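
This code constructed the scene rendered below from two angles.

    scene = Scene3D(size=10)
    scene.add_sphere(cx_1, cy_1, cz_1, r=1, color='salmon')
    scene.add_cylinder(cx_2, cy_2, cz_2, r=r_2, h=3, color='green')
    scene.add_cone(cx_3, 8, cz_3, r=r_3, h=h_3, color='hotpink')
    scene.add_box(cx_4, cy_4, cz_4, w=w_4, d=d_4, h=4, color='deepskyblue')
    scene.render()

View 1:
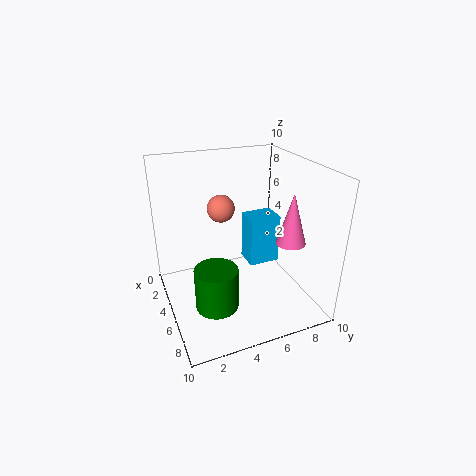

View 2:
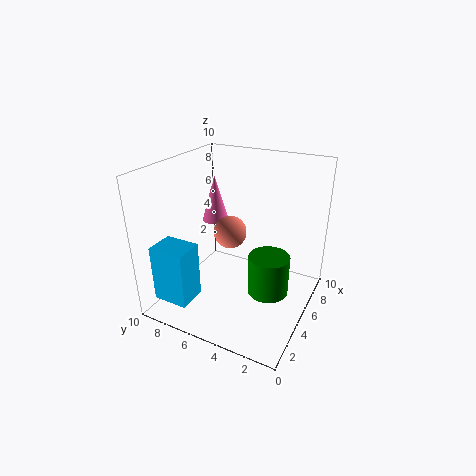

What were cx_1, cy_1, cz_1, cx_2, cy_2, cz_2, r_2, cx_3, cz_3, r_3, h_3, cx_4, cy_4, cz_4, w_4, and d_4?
cx_1 = 3; cy_1 = 4.5; cz_1 = 6.5; cx_2 = 6; cy_2 = 3; cz_2 = 0.5; r_2 = 1.5; cx_3 = 7; cz_3 = 5; r_3 = 1; h_3 = 3.5; cx_4 = 1; cy_4 = 7; cz_4 = 1; w_4 = 2; d_4 = 2.5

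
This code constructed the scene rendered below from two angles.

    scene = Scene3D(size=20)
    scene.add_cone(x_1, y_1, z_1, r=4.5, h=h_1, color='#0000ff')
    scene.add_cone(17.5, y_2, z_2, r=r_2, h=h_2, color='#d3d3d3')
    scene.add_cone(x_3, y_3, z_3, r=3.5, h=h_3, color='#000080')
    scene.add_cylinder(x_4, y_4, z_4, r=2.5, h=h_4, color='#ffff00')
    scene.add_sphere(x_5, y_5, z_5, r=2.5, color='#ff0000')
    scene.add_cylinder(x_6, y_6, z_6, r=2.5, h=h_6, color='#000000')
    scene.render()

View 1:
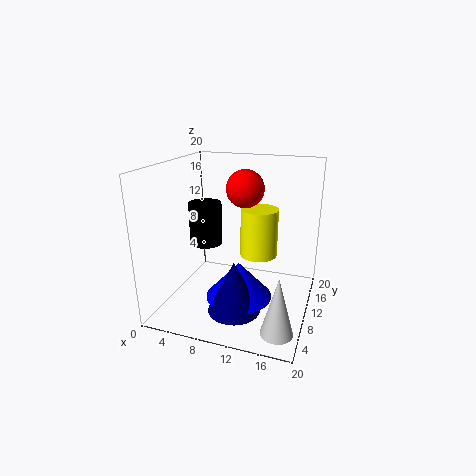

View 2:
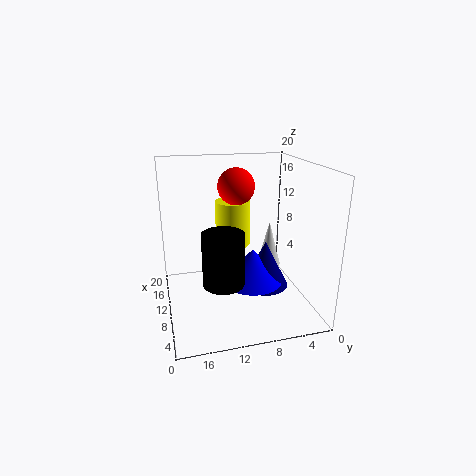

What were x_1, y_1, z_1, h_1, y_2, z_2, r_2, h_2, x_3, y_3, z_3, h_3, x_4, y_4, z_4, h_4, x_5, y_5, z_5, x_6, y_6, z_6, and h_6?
x_1 = 11
y_1 = 7.5
z_1 = 2.5
h_1 = 5
y_2 = 2.5
z_2 = 1.5
r_2 = 2
h_2 = 7.5
x_3 = 11
y_3 = 5.5
z_3 = 1.5
h_3 = 7
x_4 = 13
y_4 = 10
z_4 = 8
h_4 = 6.5
x_5 = 11
y_5 = 10
z_5 = 17
x_6 = 3.5
y_6 = 13.5
z_6 = 7
h_6 = 6.5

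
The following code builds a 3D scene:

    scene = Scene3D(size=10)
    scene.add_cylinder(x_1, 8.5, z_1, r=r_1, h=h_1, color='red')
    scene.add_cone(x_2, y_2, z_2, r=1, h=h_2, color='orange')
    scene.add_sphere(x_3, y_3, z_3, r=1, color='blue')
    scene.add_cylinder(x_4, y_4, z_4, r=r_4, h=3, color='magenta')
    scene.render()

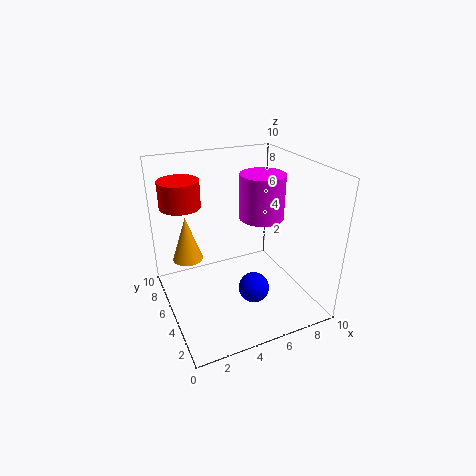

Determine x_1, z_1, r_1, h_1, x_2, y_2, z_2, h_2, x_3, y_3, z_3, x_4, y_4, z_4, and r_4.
x_1 = 2, z_1 = 6.5, r_1 = 1.5, h_1 = 2, x_2 = 1.5, y_2 = 5.5, z_2 = 4, h_2 = 3, x_3 = 5, y_3 = 2.5, z_3 = 2.5, x_4 = 6.5, y_4 = 4.5, z_4 = 6.5, r_4 = 1.5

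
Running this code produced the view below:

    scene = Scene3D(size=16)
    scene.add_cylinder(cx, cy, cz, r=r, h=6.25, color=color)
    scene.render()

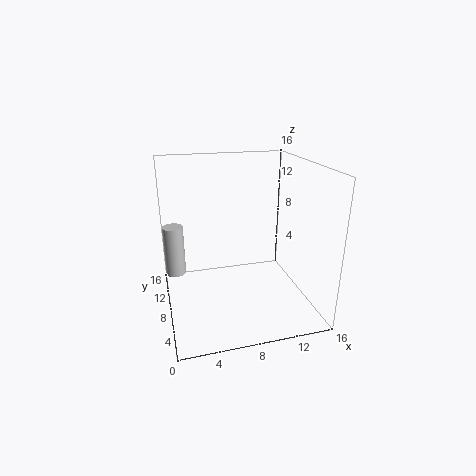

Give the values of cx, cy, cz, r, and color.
cx = 1.25; cy = 13.25; cz = 1.75; r = 1.25; color = 'lightgray'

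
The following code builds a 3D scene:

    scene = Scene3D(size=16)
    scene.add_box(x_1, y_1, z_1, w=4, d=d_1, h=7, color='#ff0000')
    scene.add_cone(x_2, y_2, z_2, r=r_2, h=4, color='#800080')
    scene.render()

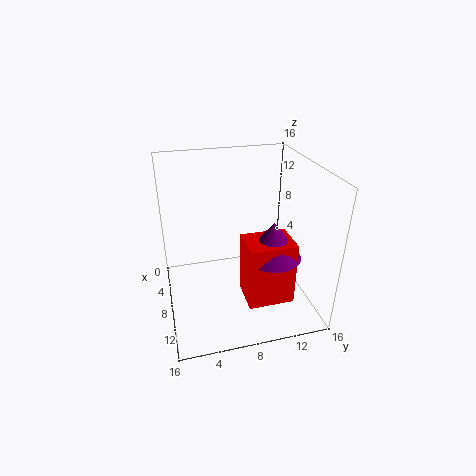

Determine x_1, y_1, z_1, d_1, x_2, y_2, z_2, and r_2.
x_1 = 9
y_1 = 8
z_1 = 2
d_1 = 5
x_2 = 11
y_2 = 11
z_2 = 7
r_2 = 3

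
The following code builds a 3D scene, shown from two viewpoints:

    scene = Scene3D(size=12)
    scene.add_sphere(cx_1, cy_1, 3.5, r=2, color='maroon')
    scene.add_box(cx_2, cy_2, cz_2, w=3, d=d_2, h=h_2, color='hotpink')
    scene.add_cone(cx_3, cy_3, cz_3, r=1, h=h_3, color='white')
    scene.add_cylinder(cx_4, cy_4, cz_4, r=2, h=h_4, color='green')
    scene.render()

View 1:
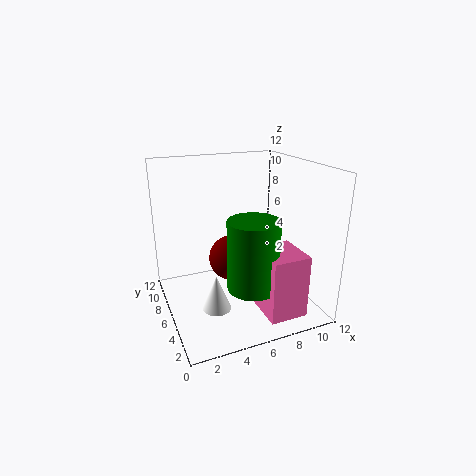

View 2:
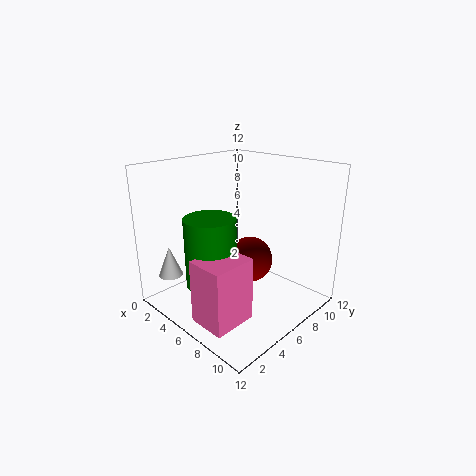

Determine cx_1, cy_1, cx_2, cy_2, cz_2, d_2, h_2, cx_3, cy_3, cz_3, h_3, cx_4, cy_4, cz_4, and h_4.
cx_1 = 6; cy_1 = 7.5; cx_2 = 6.5; cy_2 = 0.5; cz_2 = 1; d_2 = 3.5; h_2 = 5; cx_3 = 2.5; cy_3 = 1.5; cz_3 = 3; h_3 = 2.5; cx_4 = 6; cy_4 = 3; cz_4 = 3; h_4 = 5.5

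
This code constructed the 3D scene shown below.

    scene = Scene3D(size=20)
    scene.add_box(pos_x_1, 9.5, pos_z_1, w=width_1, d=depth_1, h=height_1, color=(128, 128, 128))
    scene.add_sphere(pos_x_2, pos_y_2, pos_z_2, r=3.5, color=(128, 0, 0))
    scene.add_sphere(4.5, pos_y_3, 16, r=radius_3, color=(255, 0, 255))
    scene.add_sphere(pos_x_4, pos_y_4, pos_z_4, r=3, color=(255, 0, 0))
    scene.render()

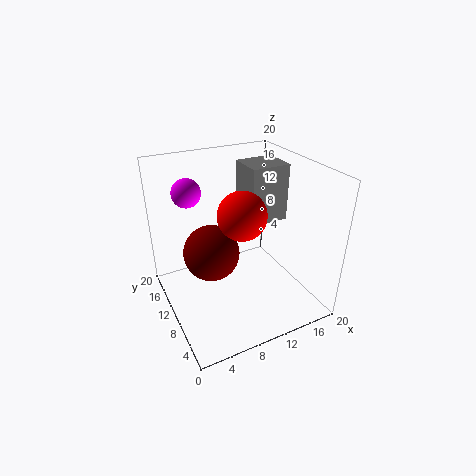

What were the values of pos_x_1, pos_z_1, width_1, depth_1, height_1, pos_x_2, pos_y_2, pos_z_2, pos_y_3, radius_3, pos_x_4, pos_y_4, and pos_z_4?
pos_x_1 = 12; pos_z_1 = 11.5; width_1 = 5.5; depth_1 = 5; height_1 = 8; pos_x_2 = 5; pos_y_2 = 7.5; pos_z_2 = 10.5; pos_y_3 = 14.5; radius_3 = 2; pos_x_4 = 8.5; pos_y_4 = 6; pos_z_4 = 15.5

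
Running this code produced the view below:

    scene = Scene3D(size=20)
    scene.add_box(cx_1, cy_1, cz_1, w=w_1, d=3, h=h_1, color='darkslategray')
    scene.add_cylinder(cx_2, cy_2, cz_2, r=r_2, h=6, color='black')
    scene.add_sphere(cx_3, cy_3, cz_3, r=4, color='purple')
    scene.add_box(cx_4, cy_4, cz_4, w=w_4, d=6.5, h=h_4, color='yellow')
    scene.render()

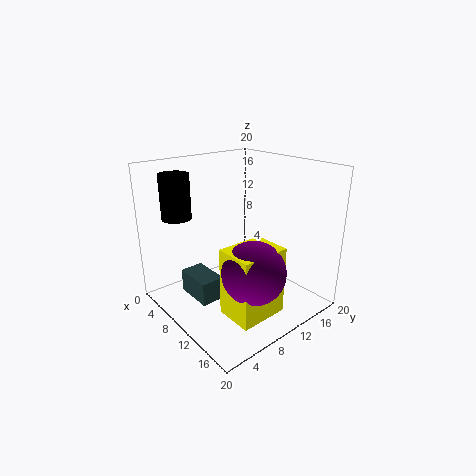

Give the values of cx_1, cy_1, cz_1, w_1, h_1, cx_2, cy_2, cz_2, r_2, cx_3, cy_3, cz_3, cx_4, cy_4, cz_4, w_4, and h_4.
cx_1 = 8; cy_1 = 2; cz_1 = 4; w_1 = 5; h_1 = 3; cx_2 = 5; cy_2 = 3.5; cz_2 = 13; r_2 = 2; cx_3 = 16; cy_3 = 7.5; cz_3 = 8; cx_4 = 13; cy_4 = 4.5; cz_4 = 2; w_4 = 5; h_4 = 9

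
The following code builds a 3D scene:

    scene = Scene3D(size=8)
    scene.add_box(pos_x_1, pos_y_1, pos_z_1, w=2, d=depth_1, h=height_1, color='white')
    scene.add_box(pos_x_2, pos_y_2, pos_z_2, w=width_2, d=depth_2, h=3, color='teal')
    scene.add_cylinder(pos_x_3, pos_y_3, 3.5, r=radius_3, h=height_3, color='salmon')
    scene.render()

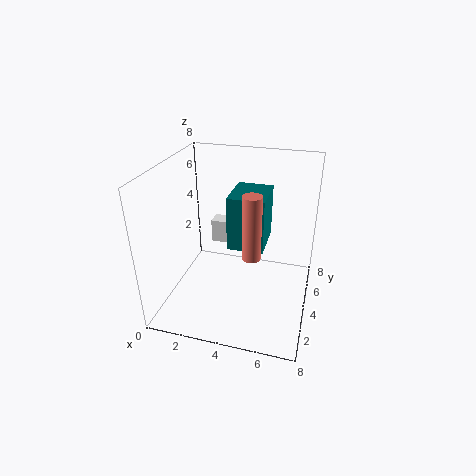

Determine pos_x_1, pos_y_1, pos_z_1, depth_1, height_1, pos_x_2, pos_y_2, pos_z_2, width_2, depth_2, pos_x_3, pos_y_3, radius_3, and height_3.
pos_x_1 = 1.5
pos_y_1 = 6.5
pos_z_1 = 2
depth_1 = 1
height_1 = 1.5
pos_x_2 = 3.5
pos_y_2 = 3.5
pos_z_2 = 3.5
width_2 = 2
depth_2 = 2.5
pos_x_3 = 5
pos_y_3 = 3
radius_3 = 0.5
height_3 = 3.5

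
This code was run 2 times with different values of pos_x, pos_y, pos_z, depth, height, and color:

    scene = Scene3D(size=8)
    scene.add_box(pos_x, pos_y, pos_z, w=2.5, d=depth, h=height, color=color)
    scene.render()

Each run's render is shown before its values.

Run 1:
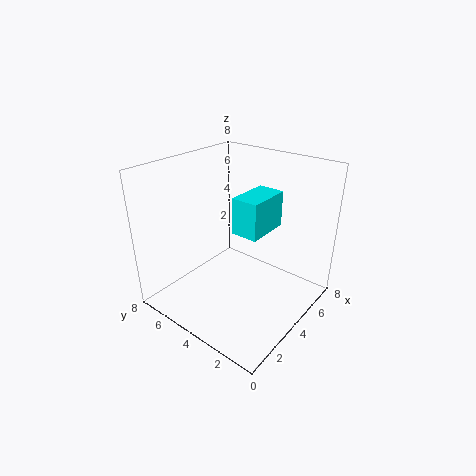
pos_x = 3.5; pos_y = 2.5; pos_z = 4.5; depth = 1.5; height = 2; color = 'cyan'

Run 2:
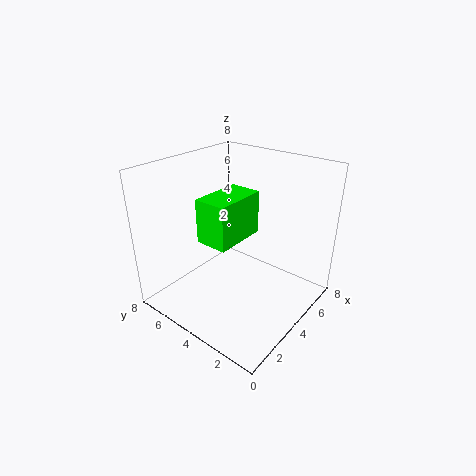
pos_x = 0.5; pos_y = 2; pos_z = 5.5; depth = 1.5; height = 2; color = 'lime'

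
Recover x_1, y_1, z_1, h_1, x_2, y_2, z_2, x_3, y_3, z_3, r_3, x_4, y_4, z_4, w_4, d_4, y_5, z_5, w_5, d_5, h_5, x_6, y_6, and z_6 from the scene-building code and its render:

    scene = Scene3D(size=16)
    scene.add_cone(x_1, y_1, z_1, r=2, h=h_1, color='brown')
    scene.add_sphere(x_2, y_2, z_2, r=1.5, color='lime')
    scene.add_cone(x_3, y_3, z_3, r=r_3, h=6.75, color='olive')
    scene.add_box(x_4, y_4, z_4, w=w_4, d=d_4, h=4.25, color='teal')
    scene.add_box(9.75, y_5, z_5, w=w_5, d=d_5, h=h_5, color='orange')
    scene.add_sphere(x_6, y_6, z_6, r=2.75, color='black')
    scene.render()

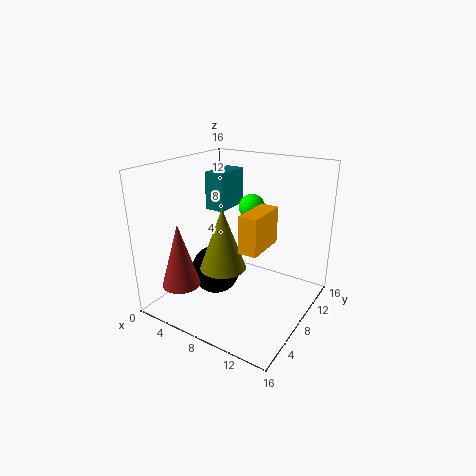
x_1 = 4.5, y_1 = 2.25, z_1 = 4, h_1 = 6.75, x_2 = 8, y_2 = 11, z_2 = 10.75, x_3 = 7.5, y_3 = 5.75, z_3 = 5.25, r_3 = 2.5, x_4 = 3.5, y_4 = 8.25, z_4 = 10.5, w_4 = 2.25, d_4 = 4.5, y_5 = 5.25, z_5 = 7.75, w_5 = 2, d_5 = 4.75, h_5 = 4, x_6 = 5.75, y_6 = 6.75, z_6 = 4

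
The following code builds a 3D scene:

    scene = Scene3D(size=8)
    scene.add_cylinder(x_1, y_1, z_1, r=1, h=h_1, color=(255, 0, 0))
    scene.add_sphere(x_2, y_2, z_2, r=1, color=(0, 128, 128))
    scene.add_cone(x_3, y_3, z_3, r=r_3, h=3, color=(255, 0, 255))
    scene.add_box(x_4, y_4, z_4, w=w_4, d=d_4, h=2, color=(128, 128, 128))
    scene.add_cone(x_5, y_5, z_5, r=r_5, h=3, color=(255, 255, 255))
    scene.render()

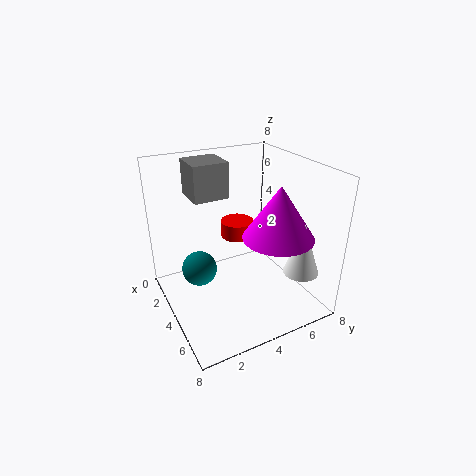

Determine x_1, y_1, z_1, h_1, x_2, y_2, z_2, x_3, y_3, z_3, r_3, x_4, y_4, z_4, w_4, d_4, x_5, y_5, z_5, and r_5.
x_1 = 2, y_1 = 5, z_1 = 3, h_1 = 1, x_2 = 3, y_2 = 2, z_2 = 2, x_3 = 5, y_3 = 6, z_3 = 4, r_3 = 2, x_4 = 1, y_4 = 2, z_4 = 6, w_4 = 2, d_4 = 2, x_5 = 6, y_5 = 7, z_5 = 2, r_5 = 1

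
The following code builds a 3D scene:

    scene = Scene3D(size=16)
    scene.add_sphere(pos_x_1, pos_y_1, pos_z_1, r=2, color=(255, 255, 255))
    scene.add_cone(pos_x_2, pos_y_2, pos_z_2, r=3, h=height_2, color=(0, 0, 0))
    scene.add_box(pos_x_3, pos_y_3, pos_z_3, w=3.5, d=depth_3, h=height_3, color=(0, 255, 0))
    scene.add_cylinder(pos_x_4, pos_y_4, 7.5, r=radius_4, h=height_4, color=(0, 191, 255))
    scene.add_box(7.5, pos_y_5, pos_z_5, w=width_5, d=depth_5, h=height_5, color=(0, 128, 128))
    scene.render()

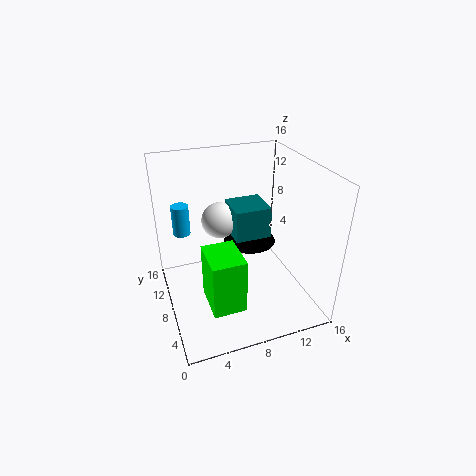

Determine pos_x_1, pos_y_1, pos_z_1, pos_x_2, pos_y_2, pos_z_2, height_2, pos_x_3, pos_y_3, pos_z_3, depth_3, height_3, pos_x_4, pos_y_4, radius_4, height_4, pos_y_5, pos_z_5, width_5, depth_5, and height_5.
pos_x_1 = 6.5; pos_y_1 = 10; pos_z_1 = 9.5; pos_x_2 = 10; pos_y_2 = 9.5; pos_z_2 = 6.5; height_2 = 4; pos_x_3 = 3.5; pos_y_3 = 2.5; pos_z_3 = 2.5; depth_3 = 4.5; height_3 = 6; pos_x_4 = 2.5; pos_y_4 = 12; radius_4 = 1; height_4 = 3.5; pos_y_5 = 7; pos_z_5 = 8; width_5 = 4; depth_5 = 4; height_5 = 3.5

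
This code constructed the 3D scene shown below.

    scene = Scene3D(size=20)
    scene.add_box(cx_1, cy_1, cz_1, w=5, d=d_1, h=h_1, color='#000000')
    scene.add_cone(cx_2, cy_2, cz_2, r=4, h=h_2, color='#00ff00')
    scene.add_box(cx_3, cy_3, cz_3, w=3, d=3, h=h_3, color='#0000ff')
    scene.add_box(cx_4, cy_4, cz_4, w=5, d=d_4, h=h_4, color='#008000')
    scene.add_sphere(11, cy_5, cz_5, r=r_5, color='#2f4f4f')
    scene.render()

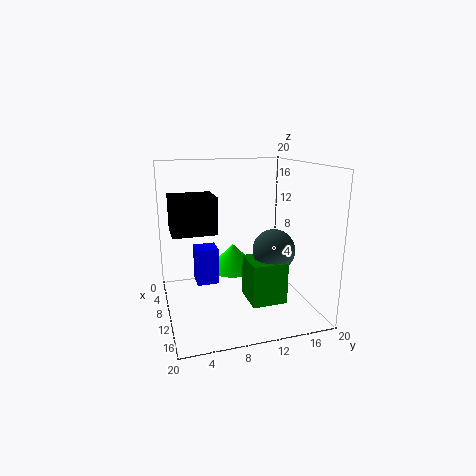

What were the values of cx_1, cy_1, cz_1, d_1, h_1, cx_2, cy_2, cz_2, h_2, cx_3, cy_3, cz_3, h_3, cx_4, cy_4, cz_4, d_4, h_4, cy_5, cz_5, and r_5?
cx_1 = 6; cy_1 = 1; cz_1 = 11; d_1 = 6; h_1 = 5; cx_2 = 4; cy_2 = 11; cz_2 = 3; h_2 = 4; cx_3 = 8; cy_3 = 4; cz_3 = 4; h_3 = 5; cx_4 = 9; cy_4 = 11; cz_4 = 1; d_4 = 5; h_4 = 6; cy_5 = 15; cz_5 = 8; r_5 = 3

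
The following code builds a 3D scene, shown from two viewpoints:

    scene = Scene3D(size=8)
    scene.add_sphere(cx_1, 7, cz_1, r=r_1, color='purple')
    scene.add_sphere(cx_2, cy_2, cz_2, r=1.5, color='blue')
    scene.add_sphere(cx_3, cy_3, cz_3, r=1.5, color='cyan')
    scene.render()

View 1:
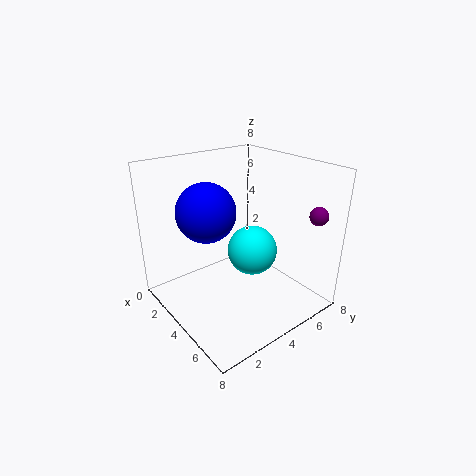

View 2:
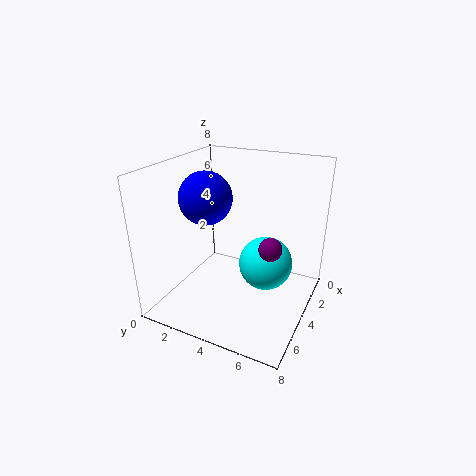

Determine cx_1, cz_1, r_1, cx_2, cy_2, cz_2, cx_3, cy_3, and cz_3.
cx_1 = 7
cz_1 = 5.5
r_1 = 0.5
cx_2 = 4
cy_2 = 2
cz_2 = 6
cx_3 = 3.5
cy_3 = 5.5
cz_3 = 2.5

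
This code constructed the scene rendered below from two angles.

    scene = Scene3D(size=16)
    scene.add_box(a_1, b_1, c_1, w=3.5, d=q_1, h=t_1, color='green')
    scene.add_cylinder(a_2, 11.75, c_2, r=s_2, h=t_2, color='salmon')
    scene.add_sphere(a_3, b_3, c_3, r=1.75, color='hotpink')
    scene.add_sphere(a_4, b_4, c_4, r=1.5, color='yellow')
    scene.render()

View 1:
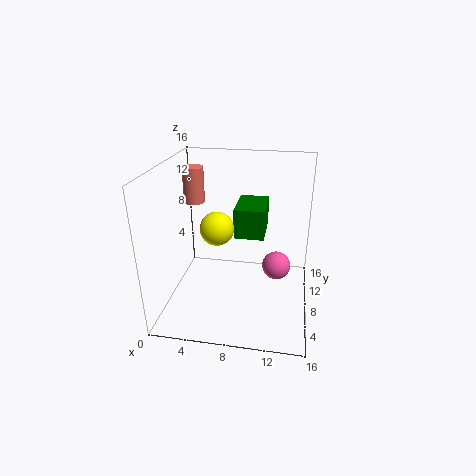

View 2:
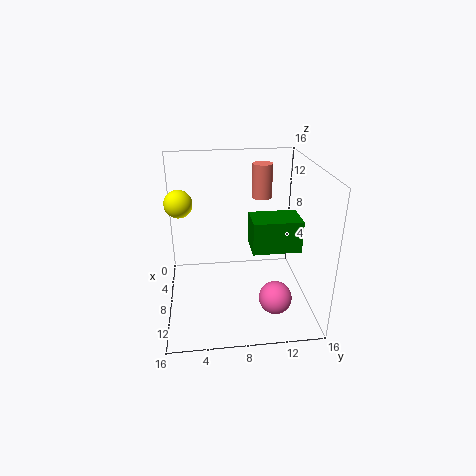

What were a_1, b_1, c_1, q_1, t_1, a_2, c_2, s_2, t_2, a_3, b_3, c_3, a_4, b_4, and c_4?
a_1 = 7.25
b_1 = 9.25
c_1 = 7.25
q_1 = 5.25
t_1 = 3.5
a_2 = 2
c_2 = 10.5
s_2 = 1.25
t_2 = 4.25
a_3 = 12.25
b_3 = 11.5
c_3 = 2.75
a_4 = 7.25
b_4 = 1.75
c_4 = 12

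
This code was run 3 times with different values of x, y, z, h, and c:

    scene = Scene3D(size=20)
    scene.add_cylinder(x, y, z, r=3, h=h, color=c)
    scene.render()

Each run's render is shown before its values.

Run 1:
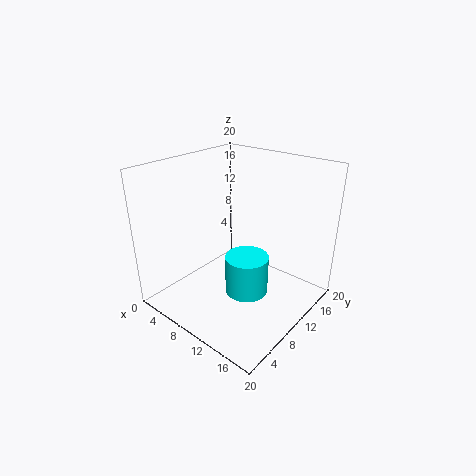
x = 12; y = 9.5; z = 2.5; h = 5.5; c = 'cyan'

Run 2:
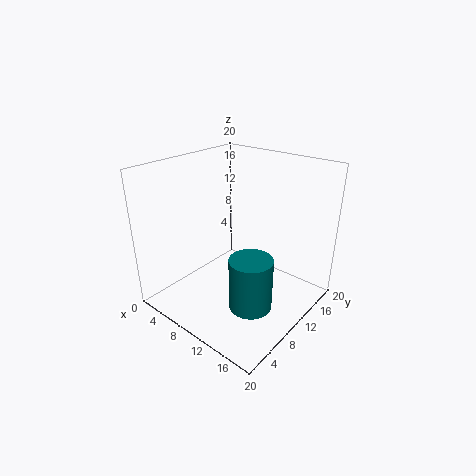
x = 13.5; y = 8.5; z = 1; h = 7.5; c = 'teal'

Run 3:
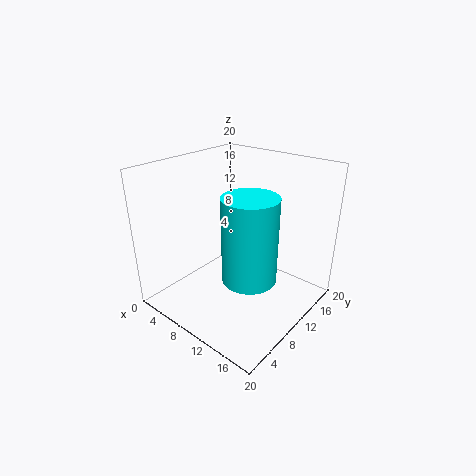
x = 17; y = 3.5; z = 10; h = 9.5; c = 'cyan'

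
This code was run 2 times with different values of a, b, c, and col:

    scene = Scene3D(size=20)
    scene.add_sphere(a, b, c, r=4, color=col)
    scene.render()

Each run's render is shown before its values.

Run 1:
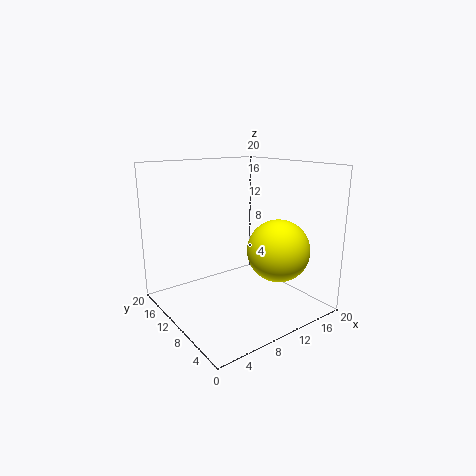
a = 12, b = 4, c = 9.5, col = 'yellow'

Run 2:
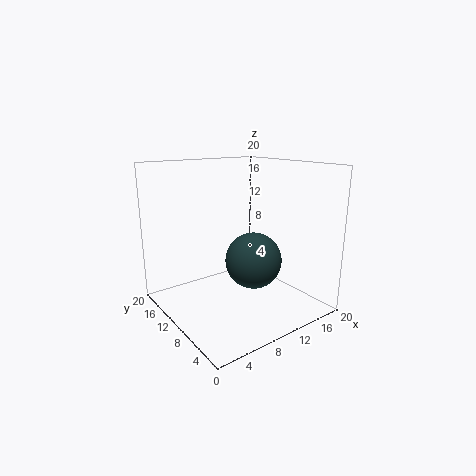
a = 12, b = 9, c = 6.5, col = 'darkslategray'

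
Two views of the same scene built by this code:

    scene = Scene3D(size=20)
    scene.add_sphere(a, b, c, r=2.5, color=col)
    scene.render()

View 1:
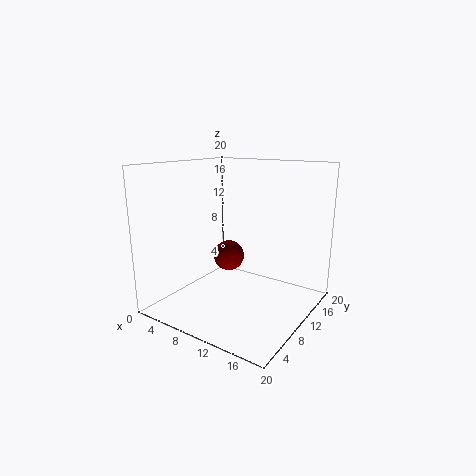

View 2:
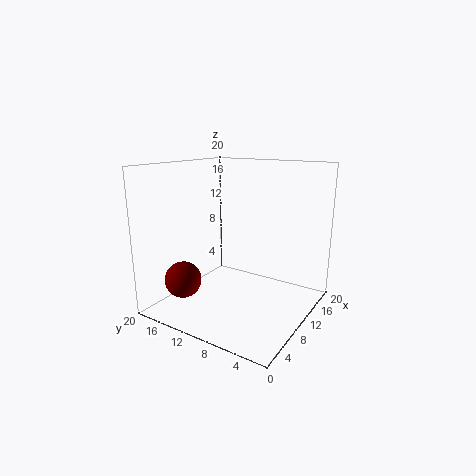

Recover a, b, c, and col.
a = 4.5
b = 15.5
c = 4.5
col = 'maroon'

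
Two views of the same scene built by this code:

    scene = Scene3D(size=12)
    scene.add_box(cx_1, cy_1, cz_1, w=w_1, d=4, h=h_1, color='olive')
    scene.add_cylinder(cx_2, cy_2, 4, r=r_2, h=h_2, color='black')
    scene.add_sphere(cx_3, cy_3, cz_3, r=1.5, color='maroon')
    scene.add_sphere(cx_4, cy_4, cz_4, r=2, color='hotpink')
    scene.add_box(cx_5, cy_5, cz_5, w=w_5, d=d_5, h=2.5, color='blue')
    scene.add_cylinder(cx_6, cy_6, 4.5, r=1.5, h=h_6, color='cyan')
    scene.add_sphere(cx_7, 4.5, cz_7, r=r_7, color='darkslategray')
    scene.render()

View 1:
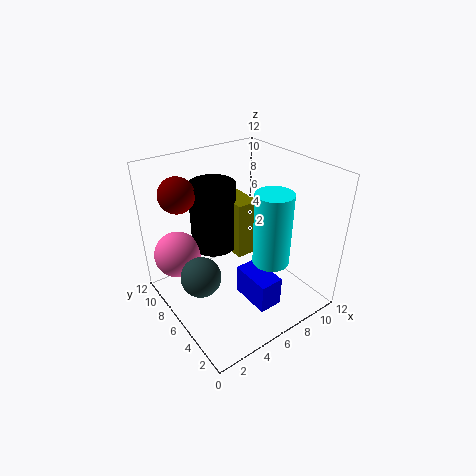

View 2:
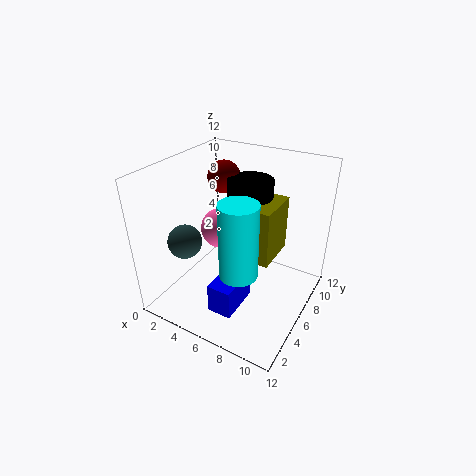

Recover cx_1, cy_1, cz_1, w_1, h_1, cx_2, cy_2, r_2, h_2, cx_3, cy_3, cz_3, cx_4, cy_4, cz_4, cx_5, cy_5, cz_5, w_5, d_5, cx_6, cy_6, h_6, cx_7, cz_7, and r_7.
cx_1 = 6.5, cy_1 = 6.5, cz_1 = 3.5, w_1 = 2, h_1 = 5, cx_2 = 5.5, cy_2 = 9, r_2 = 2, h_2 = 6, cx_3 = 2.5, cy_3 = 9.5, cz_3 = 9.5, cx_4 = 2, cy_4 = 9.5, cz_4 = 4, cx_5 = 5.5, cy_5 = 2, cz_5 = 1, w_5 = 2, d_5 = 3.5, cx_6 = 7.5, cy_6 = 3.5, h_6 = 6, cx_7 = 1.5, cz_7 = 5, r_7 = 1.5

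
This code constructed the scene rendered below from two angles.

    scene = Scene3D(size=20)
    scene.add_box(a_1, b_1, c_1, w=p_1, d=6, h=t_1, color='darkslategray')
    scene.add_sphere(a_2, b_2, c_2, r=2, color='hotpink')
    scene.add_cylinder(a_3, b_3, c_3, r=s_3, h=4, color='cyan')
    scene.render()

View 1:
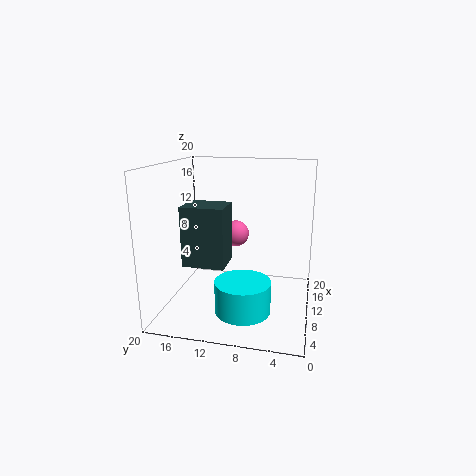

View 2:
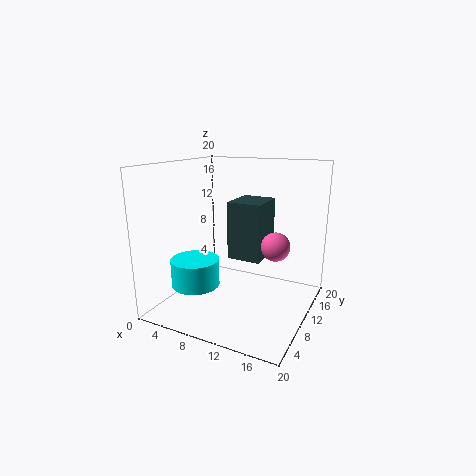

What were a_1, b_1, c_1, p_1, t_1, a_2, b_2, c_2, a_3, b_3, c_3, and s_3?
a_1 = 7.5; b_1 = 11.5; c_1 = 6; p_1 = 5; t_1 = 8.5; a_2 = 15; b_2 = 11.5; c_2 = 9; a_3 = 4; b_3 = 8; c_3 = 2.5; s_3 = 3.5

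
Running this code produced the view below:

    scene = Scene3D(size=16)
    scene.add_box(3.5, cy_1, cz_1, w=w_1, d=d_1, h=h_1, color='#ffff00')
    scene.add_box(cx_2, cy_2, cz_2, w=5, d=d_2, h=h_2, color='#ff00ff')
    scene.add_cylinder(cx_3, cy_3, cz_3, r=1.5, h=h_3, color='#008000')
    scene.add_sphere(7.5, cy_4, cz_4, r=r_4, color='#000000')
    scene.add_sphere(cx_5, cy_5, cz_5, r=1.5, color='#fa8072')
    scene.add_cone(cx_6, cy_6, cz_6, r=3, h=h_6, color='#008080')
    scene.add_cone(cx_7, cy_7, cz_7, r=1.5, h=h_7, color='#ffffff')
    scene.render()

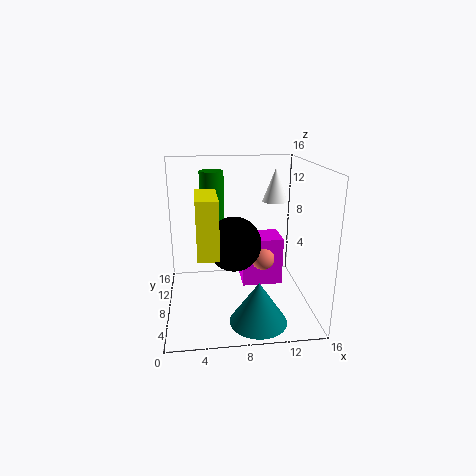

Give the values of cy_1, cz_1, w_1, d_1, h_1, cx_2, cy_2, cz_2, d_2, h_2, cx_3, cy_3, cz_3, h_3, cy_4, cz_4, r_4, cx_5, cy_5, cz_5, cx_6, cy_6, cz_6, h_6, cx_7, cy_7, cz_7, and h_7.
cy_1 = 1, cz_1 = 8.5, w_1 = 2, d_1 = 5, h_1 = 5.5, cx_2 = 9, cy_2 = 10.5, cz_2 = 0.5, d_2 = 4, h_2 = 6, cx_3 = 5.5, cy_3 = 14, cz_3 = 7, h_3 = 7.5, cy_4 = 7.5, cz_4 = 7.5, r_4 = 3, cx_5 = 11.5, cy_5 = 11, cz_5 = 4, cx_6 = 9.5, cy_6 = 3, cz_6 = 0.5, h_6 = 4.5, cx_7 = 13, cy_7 = 12, cz_7 = 11, h_7 = 4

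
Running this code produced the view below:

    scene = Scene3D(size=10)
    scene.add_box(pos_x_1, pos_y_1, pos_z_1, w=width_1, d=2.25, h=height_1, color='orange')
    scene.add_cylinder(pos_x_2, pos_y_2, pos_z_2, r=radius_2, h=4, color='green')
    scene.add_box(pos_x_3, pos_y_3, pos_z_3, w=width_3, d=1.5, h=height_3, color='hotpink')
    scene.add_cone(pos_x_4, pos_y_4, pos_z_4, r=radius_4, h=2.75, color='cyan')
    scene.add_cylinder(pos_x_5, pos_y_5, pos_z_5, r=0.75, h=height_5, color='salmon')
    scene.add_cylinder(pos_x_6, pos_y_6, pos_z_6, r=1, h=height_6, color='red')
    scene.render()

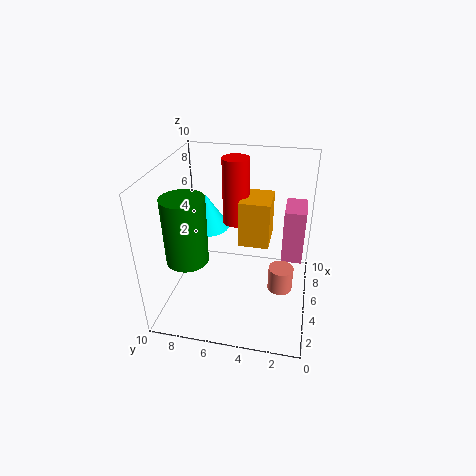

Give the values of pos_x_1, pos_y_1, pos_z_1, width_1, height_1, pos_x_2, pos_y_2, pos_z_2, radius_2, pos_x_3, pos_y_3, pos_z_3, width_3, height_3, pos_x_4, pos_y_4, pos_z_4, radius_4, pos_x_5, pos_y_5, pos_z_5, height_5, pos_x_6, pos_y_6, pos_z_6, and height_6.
pos_x_1 = 6.25
pos_y_1 = 3
pos_z_1 = 3.5
width_1 = 2.75
height_1 = 3.5
pos_x_2 = 1.25
pos_y_2 = 7.25
pos_z_2 = 5.5
radius_2 = 1.25
pos_x_3 = 6
pos_y_3 = 0.5
pos_z_3 = 2.75
width_3 = 2.5
height_3 = 4
pos_x_4 = 8.25
pos_y_4 = 8.25
pos_z_4 = 3.75
radius_4 = 1.75
pos_x_5 = 2.25
pos_y_5 = 1.75
pos_z_5 = 3.5
height_5 = 1.5
pos_x_6 = 7.75
pos_y_6 = 5.75
pos_z_6 = 4.75
height_6 = 5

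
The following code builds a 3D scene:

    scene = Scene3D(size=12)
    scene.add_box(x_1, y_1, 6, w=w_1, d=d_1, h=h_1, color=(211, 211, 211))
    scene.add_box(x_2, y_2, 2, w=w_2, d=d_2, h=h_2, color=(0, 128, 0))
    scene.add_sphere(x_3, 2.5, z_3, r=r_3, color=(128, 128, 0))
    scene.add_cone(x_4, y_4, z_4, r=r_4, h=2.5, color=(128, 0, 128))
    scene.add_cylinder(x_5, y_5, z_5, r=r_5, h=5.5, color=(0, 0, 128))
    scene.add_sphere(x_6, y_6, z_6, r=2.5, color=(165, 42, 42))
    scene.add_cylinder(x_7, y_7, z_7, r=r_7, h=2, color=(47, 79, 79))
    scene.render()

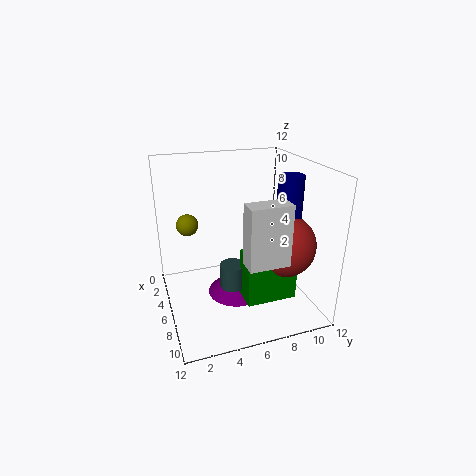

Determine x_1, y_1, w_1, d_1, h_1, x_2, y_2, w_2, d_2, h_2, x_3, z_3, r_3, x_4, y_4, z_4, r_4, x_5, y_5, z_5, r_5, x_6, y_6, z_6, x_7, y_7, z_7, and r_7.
x_1 = 10
y_1 = 5
w_1 = 1.5
d_1 = 3
h_1 = 4.5
x_2 = 8
y_2 = 5.5
w_2 = 2
d_2 = 4
h_2 = 4
x_3 = 2
z_3 = 6
r_3 = 1
x_4 = 5.5
y_4 = 6
z_4 = 0.5
r_4 = 2.5
x_5 = 8
y_5 = 9.5
z_5 = 6
r_5 = 1
x_6 = 8.5
y_6 = 9
z_6 = 6
x_7 = 7.5
y_7 = 5
z_7 = 2.5
r_7 = 1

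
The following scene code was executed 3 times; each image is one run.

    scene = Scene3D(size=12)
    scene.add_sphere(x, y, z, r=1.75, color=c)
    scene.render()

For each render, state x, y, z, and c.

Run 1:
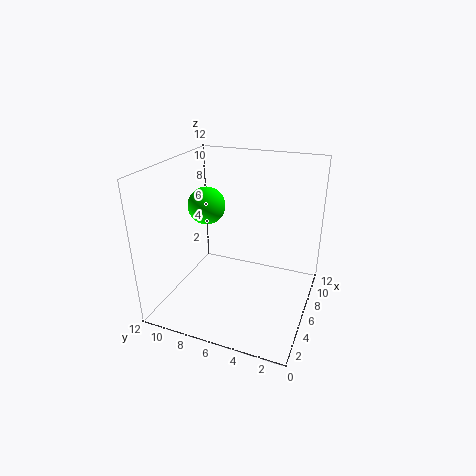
x = 8.75
y = 10.25
z = 7.25
c = 'lime'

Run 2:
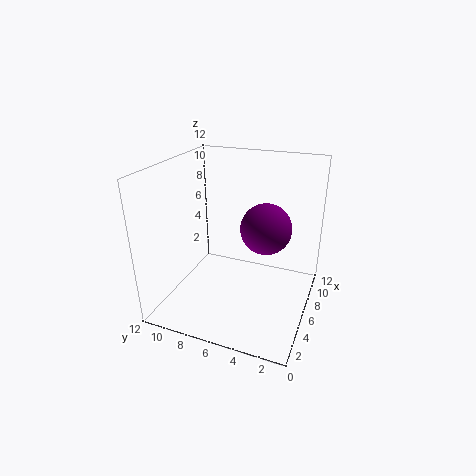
x = 3
y = 2.75
z = 8.75
c = 'purple'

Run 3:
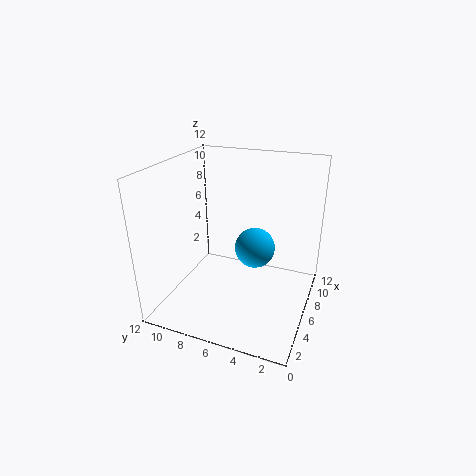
x = 7.5
y = 5
z = 4.5
c = 'deepskyblue'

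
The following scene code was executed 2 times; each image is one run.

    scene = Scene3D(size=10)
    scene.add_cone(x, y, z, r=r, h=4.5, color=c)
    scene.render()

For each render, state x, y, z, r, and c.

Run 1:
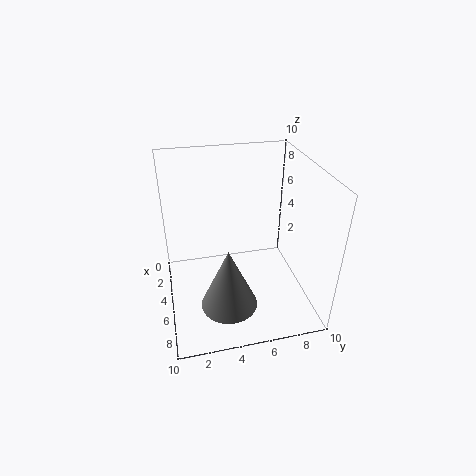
x = 6.5
y = 4
z = 0.5
r = 2
c = 'gray'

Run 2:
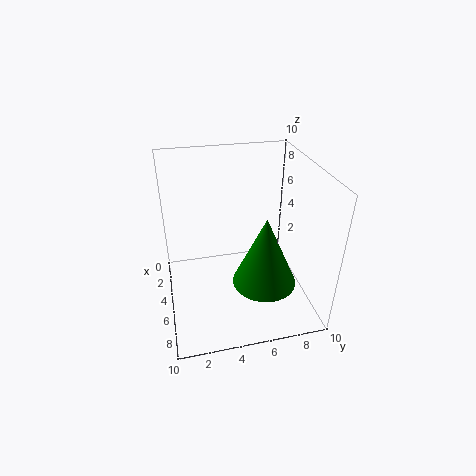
x = 8
y = 6
z = 3.5
r = 2
c = 'green'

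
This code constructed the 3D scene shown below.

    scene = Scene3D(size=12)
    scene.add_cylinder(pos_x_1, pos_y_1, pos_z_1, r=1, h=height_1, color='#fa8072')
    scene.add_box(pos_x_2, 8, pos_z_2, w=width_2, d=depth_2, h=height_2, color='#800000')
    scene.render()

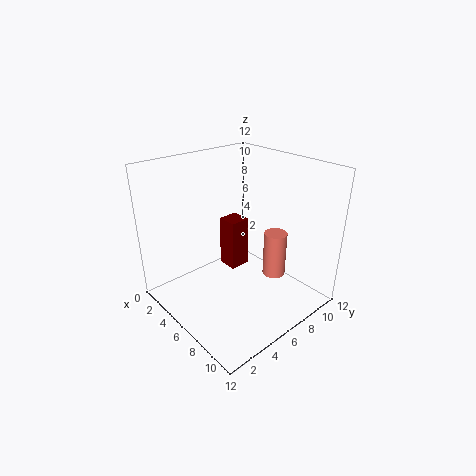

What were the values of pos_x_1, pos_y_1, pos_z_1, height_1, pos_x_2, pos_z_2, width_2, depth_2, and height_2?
pos_x_1 = 7.5, pos_y_1 = 9, pos_z_1 = 2, height_1 = 4, pos_x_2 = 1, pos_z_2 = 0.5, width_2 = 2, depth_2 = 2, height_2 = 5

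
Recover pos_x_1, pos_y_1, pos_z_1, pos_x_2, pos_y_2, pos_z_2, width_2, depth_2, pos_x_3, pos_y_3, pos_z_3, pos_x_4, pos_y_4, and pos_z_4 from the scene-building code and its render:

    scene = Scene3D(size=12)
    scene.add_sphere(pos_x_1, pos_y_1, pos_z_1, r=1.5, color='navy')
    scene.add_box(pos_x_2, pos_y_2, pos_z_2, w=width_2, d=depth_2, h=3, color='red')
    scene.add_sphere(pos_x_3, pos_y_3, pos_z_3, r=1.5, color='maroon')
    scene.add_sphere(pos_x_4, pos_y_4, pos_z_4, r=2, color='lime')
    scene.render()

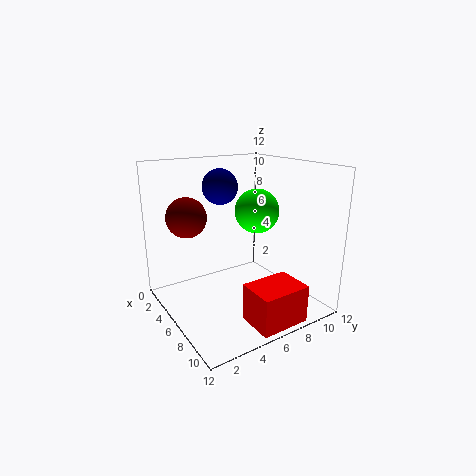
pos_x_1 = 4, pos_y_1 = 5.5, pos_z_1 = 10, pos_x_2 = 9, pos_y_2 = 4.5, pos_z_2 = 0.5, width_2 = 3, depth_2 = 4, pos_x_3 = 6, pos_y_3 = 1.5, pos_z_3 = 8.5, pos_x_4 = 4.5, pos_y_4 = 9, pos_z_4 = 7.5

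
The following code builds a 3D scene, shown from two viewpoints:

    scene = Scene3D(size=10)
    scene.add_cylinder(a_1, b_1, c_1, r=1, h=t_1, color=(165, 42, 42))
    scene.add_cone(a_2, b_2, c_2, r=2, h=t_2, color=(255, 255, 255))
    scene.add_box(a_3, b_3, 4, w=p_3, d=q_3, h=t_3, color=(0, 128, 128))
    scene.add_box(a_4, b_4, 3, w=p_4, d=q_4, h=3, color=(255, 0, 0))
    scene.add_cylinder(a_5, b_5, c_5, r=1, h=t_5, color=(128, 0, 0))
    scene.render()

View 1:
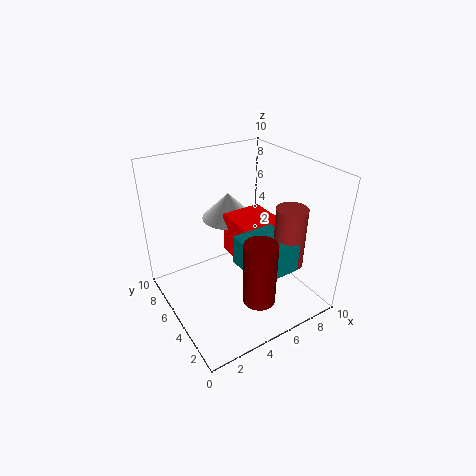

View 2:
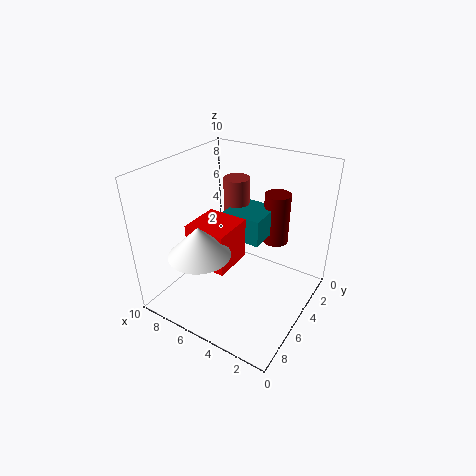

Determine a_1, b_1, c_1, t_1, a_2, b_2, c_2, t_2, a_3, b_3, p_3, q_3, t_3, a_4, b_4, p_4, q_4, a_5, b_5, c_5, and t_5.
a_1 = 7; b_1 = 2; c_1 = 4; t_1 = 4; a_2 = 6; b_2 = 8; c_2 = 5; t_2 = 2; a_3 = 4; b_3 = 1; p_3 = 3; q_3 = 3; t_3 = 2; a_4 = 5; b_4 = 4; p_4 = 3; q_4 = 3; a_5 = 4; b_5 = 1; c_5 = 3; t_5 = 4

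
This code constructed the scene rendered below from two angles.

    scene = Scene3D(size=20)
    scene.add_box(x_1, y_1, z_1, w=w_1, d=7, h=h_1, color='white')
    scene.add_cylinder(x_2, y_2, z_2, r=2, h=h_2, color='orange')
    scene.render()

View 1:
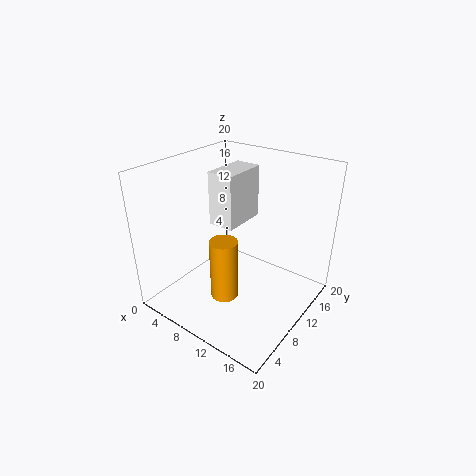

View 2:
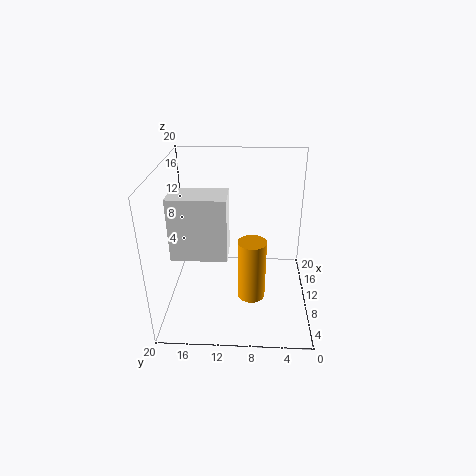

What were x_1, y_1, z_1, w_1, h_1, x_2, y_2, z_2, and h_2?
x_1 = 4, y_1 = 11, z_1 = 10, w_1 = 4, h_1 = 8, x_2 = 9, y_2 = 8, z_2 = 1, h_2 = 9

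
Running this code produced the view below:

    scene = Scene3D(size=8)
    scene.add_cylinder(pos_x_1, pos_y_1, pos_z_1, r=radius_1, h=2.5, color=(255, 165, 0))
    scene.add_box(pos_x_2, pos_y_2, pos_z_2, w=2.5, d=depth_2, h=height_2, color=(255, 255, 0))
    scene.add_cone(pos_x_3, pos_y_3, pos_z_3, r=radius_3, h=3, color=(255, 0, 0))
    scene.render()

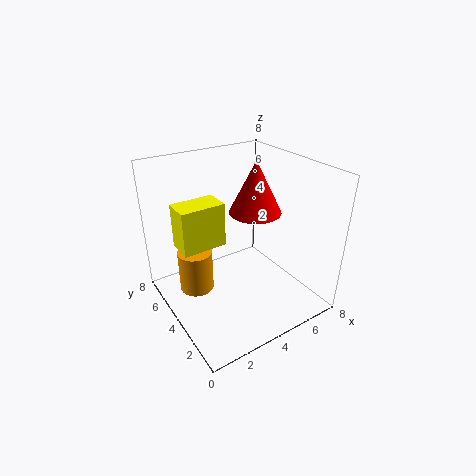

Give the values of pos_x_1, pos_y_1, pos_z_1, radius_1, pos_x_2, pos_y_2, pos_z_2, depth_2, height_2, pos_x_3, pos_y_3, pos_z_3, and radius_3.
pos_x_1 = 2; pos_y_1 = 5.5; pos_z_1 = 0.5; radius_1 = 1; pos_x_2 = 1; pos_y_2 = 4.5; pos_z_2 = 3.5; depth_2 = 1.5; height_2 = 2.5; pos_x_3 = 5.5; pos_y_3 = 4.5; pos_z_3 = 5; radius_3 = 1.5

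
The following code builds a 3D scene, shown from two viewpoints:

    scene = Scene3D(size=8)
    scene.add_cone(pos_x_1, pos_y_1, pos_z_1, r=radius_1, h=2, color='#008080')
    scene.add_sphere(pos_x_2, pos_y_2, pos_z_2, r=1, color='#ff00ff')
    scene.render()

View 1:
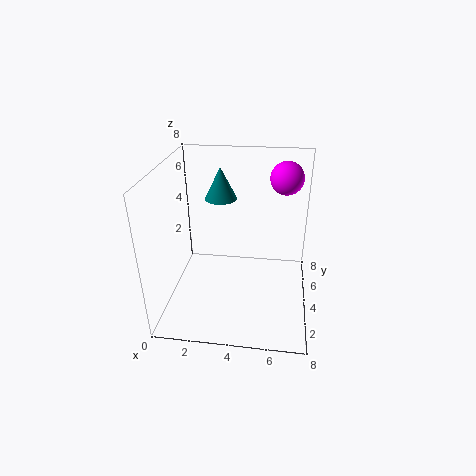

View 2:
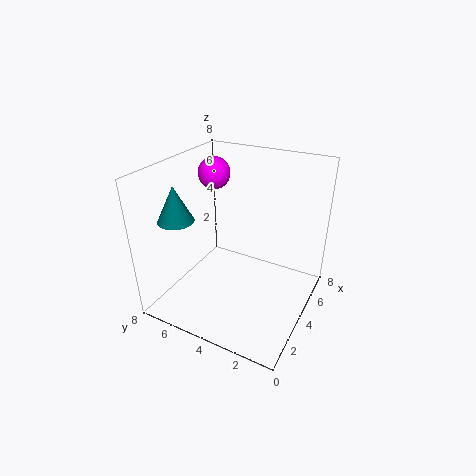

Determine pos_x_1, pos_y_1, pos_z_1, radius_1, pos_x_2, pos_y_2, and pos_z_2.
pos_x_1 = 2.5, pos_y_1 = 7, pos_z_1 = 5, radius_1 = 1, pos_x_2 = 6.5, pos_y_2 = 7, pos_z_2 = 6.5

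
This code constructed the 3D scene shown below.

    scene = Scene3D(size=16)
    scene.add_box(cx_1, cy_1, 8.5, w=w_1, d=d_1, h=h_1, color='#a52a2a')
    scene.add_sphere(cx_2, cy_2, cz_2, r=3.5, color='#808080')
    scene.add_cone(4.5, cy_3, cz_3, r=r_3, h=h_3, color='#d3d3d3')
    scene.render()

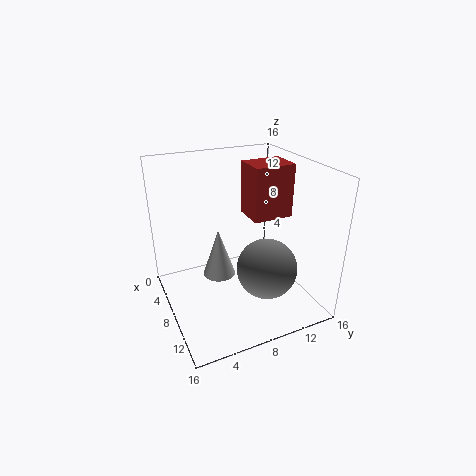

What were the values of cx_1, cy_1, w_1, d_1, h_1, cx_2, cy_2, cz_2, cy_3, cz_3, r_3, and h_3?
cx_1 = 2.5
cy_1 = 11
w_1 = 4
d_1 = 5
h_1 = 6.5
cx_2 = 9.5
cy_2 = 11
cz_2 = 4
cy_3 = 7
cz_3 = 1.5
r_3 = 2
h_3 = 6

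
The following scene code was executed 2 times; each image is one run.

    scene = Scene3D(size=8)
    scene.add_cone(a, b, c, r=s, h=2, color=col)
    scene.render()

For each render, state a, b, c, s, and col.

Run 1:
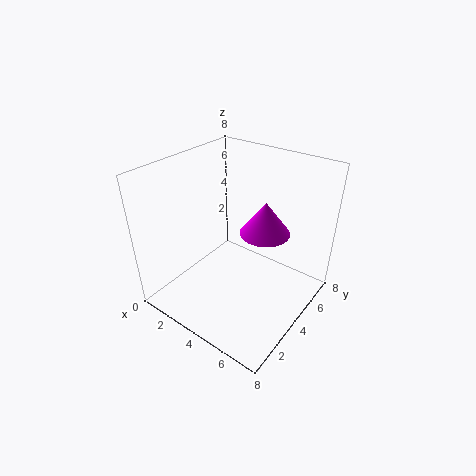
a = 4.5, b = 6, c = 3.5, s = 1.5, col = 'magenta'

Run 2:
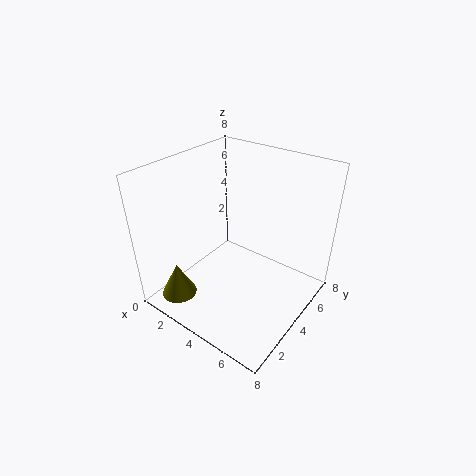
a = 1.5, b = 1.5, c = 0.5, s = 1, col = 'olive'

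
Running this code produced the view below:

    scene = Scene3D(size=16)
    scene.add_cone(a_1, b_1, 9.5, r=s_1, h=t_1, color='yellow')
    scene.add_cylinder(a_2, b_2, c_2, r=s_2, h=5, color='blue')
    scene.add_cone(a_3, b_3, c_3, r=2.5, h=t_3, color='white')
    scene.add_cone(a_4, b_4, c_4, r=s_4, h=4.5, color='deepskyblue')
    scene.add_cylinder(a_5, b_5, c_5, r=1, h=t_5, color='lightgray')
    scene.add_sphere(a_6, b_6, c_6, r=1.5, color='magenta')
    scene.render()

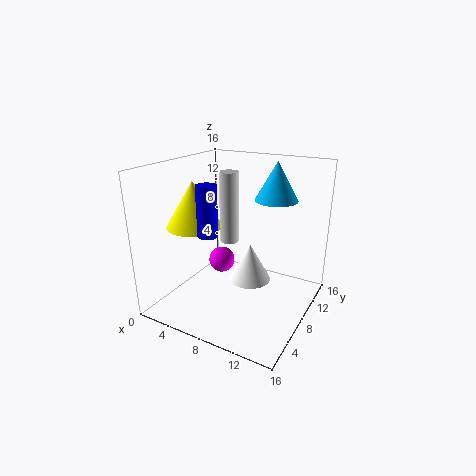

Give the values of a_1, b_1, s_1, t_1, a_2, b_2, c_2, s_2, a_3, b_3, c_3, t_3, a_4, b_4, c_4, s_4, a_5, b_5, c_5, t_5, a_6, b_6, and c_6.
a_1 = 4
b_1 = 5.5
s_1 = 3
t_1 = 5
a_2 = 7.5
b_2 = 3
c_2 = 10
s_2 = 1
a_3 = 8.5
b_3 = 10
c_3 = 2
t_3 = 4.5
a_4 = 10.5
b_4 = 12.5
c_4 = 11.5
s_4 = 2.5
a_5 = 7.5
b_5 = 7
c_5 = 8
t_5 = 7.5
a_6 = 5.5
b_6 = 8.5
c_6 = 4.5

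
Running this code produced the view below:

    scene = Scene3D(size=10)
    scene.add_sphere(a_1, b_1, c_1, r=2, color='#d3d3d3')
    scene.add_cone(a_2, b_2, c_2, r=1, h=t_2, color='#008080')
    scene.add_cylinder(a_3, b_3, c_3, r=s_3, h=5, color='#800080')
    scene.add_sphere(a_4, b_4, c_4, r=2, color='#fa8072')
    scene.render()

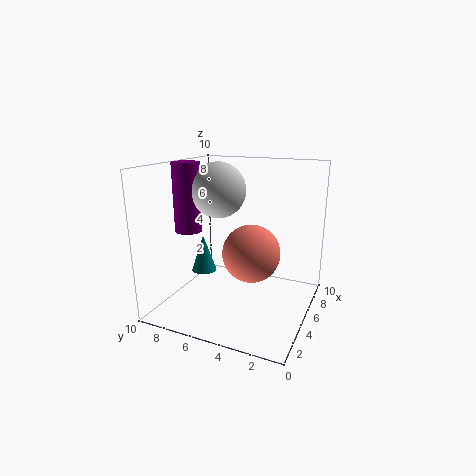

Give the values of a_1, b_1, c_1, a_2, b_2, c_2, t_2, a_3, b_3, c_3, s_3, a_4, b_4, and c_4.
a_1 = 6; b_1 = 7; c_1 = 8; a_2 = 7; b_2 = 9; c_2 = 1; t_2 = 3; a_3 = 5; b_3 = 9; c_3 = 5; s_3 = 1; a_4 = 5; b_4 = 4; c_4 = 4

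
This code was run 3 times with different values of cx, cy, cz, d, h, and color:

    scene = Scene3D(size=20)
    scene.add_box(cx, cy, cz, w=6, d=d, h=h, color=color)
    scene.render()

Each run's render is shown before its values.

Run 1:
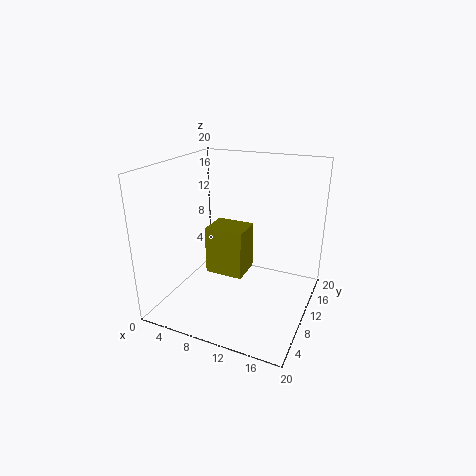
cx = 3.5
cy = 12
cz = 2
d = 5
h = 7.5
color = 'olive'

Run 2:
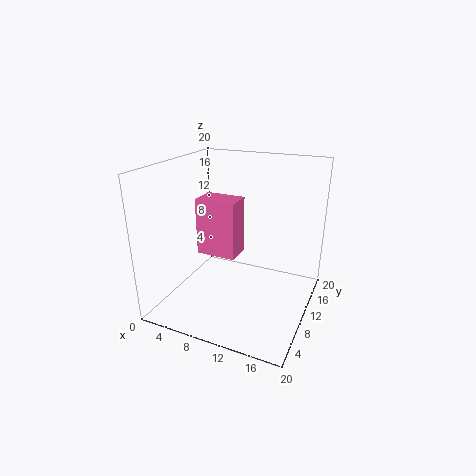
cx = 3
cy = 10.5
cz = 6
d = 4
h = 8.5
color = 'hotpink'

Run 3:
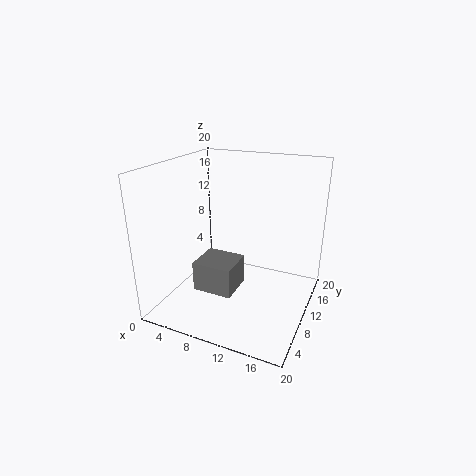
cx = 3.5
cy = 8
cz = 1
d = 5.5
h = 4.5
color = 'gray'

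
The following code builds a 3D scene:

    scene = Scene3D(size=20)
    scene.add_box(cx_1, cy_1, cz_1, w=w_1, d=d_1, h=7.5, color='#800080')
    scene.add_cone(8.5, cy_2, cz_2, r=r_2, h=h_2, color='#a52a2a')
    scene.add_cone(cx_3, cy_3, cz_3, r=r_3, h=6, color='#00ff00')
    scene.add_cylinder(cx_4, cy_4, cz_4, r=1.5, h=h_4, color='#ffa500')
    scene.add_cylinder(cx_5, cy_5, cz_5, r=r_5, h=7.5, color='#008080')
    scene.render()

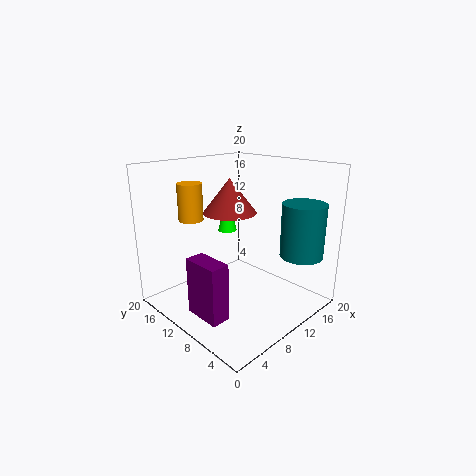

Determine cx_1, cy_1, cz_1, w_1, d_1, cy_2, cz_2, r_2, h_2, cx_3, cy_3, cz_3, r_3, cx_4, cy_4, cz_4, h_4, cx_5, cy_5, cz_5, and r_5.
cx_1 = 1.5, cy_1 = 5.5, cz_1 = 2, w_1 = 2.5, d_1 = 5, cy_2 = 10, cz_2 = 14, r_2 = 3.5, h_2 = 4.5, cx_3 = 14, cy_3 = 16.5, cz_3 = 8.5, r_3 = 1.5, cx_4 = 3, cy_4 = 11, cz_4 = 14, h_4 = 4.5, cx_5 = 16, cy_5 = 3.5, cz_5 = 7.5, r_5 = 3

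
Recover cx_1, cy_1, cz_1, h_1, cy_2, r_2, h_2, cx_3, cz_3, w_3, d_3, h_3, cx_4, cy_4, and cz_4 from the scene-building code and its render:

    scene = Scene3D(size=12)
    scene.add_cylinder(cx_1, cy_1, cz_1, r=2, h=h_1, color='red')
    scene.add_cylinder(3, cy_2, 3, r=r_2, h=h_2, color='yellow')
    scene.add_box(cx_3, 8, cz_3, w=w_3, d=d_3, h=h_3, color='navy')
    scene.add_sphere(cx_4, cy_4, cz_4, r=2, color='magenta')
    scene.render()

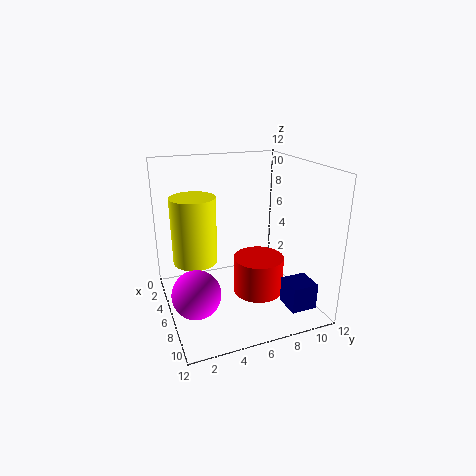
cx_1 = 8; cy_1 = 7; cz_1 = 2; h_1 = 3; cy_2 = 3; r_2 = 2; h_2 = 6; cx_3 = 10; cz_3 = 2; w_3 = 2; d_3 = 2; h_3 = 2; cx_4 = 7; cy_4 = 2; cz_4 = 2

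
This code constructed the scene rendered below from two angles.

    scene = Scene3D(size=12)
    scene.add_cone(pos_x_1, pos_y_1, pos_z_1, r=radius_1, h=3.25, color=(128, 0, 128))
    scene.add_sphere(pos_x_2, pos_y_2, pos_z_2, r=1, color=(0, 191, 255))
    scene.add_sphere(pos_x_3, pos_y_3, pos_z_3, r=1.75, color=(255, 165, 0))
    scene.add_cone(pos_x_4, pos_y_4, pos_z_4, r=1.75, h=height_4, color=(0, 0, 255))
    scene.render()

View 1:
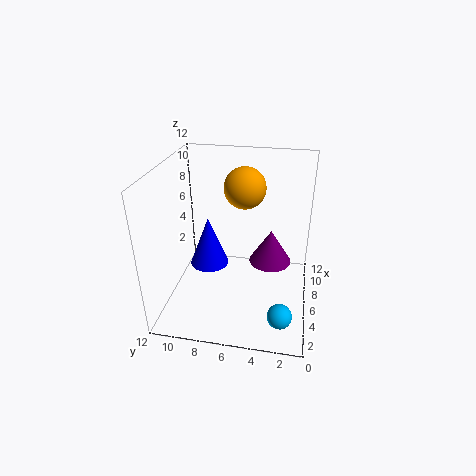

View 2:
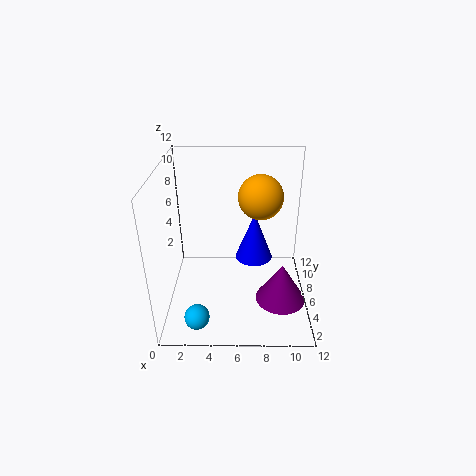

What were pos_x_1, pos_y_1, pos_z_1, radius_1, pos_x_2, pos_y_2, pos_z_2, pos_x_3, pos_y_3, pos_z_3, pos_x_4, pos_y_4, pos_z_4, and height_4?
pos_x_1 = 9.5; pos_y_1 = 3.5; pos_z_1 = 1.75; radius_1 = 2; pos_x_2 = 2.75; pos_y_2 = 2; pos_z_2 = 1; pos_x_3 = 7.75; pos_y_3 = 5.75; pos_z_3 = 9.75; pos_x_4 = 7.5; pos_y_4 = 9; pos_z_4 = 2.25; height_4 = 4.5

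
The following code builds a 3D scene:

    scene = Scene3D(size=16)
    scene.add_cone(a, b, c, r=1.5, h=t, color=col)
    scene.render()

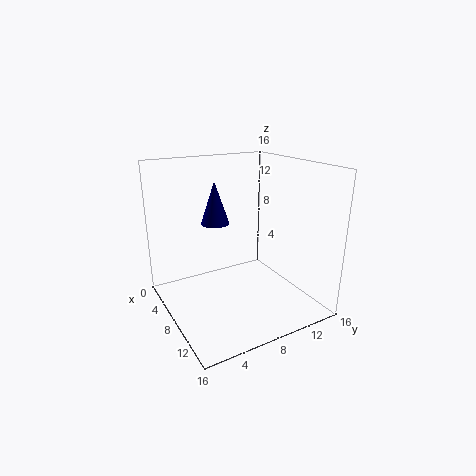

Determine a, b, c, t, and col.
a = 7.5; b = 5.5; c = 10; t = 4.5; col = 'navy'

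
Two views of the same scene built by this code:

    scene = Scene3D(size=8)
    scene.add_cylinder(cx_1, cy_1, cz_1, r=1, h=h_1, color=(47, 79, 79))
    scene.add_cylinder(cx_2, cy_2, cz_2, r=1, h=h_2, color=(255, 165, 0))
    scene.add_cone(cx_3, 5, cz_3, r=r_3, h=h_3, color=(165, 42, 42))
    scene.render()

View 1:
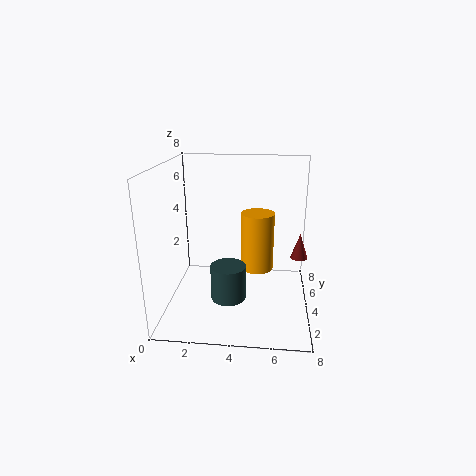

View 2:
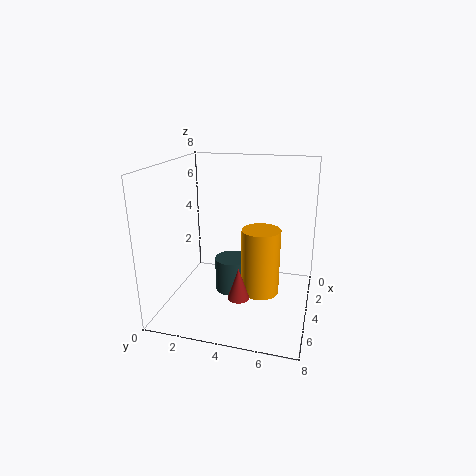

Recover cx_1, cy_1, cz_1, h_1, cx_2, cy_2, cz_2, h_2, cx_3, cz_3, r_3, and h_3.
cx_1 = 3.5; cy_1 = 3.5; cz_1 = 0.5; h_1 = 2; cx_2 = 5; cy_2 = 5.5; cz_2 = 1.5; h_2 = 3.5; cx_3 = 7.5; cz_3 = 2.5; r_3 = 0.5; h_3 = 1.5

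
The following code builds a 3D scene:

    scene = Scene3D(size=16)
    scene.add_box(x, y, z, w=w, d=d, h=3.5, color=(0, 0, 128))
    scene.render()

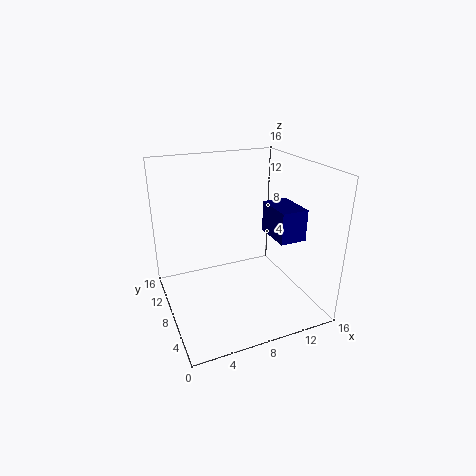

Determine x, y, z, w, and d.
x = 11.5
y = 4.5
z = 8
w = 3
d = 4.5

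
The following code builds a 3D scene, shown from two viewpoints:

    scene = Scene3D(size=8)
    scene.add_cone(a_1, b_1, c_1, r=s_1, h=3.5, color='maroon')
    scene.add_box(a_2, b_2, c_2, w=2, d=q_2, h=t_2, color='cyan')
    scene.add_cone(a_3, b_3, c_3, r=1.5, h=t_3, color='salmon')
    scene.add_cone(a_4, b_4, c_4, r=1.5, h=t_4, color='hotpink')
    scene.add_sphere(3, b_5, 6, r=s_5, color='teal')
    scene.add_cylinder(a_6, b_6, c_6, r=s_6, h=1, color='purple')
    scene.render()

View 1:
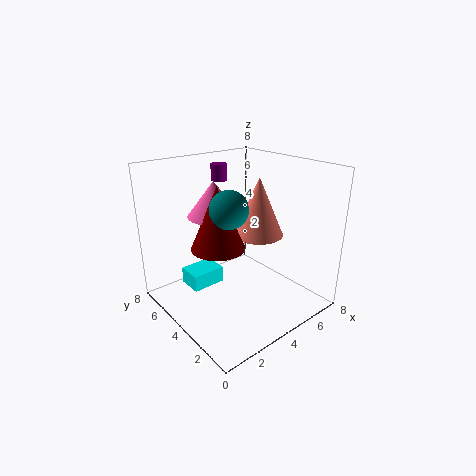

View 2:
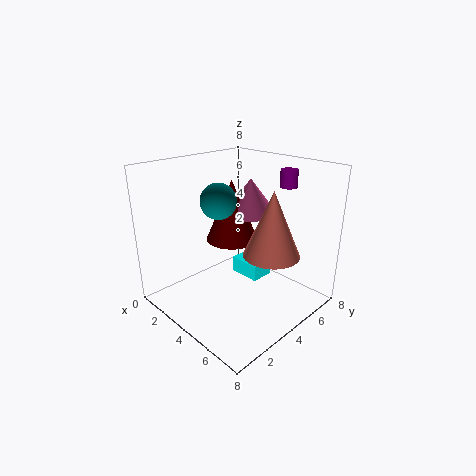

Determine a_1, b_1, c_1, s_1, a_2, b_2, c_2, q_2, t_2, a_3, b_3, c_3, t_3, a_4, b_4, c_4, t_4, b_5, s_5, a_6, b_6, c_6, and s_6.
a_1 = 3
b_1 = 4.5
c_1 = 3.5
s_1 = 1.5
a_2 = 2
b_2 = 5.5
c_2 = 0.5
q_2 = 1.5
t_2 = 1
a_3 = 6
b_3 = 4.5
c_3 = 3.5
t_3 = 3.5
a_4 = 3.5
b_4 = 5.5
c_4 = 5
t_4 = 2
b_5 = 3.5
s_5 = 1
a_6 = 5
b_6 = 7
c_6 = 6.5
s_6 = 0.5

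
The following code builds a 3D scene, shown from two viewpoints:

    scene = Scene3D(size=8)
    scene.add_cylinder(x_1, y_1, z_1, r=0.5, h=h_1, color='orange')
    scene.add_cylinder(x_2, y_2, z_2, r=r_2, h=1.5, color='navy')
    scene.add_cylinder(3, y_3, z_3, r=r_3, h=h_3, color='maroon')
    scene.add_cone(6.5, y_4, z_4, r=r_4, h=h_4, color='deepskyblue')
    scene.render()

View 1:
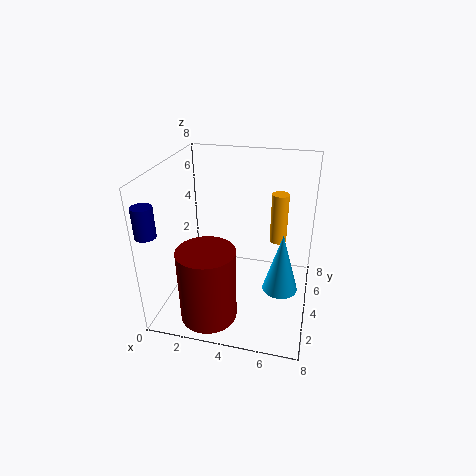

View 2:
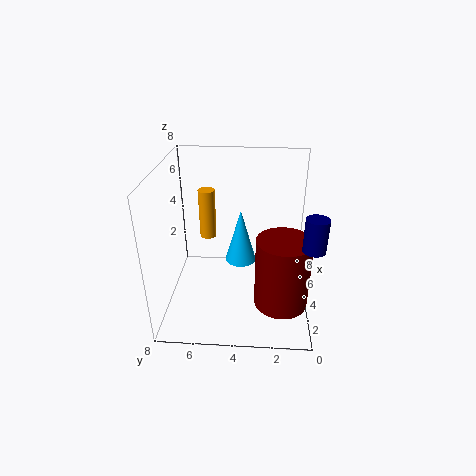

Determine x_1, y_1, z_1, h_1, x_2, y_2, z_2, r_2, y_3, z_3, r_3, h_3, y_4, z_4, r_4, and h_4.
x_1 = 6, y_1 = 6, z_1 = 3, h_1 = 3, x_2 = 0.5, y_2 = 0.5, z_2 = 5.5, r_2 = 0.5, y_3 = 1.5, z_3 = 0.5, r_3 = 1.5, h_3 = 4, y_4 = 4, z_4 = 1, r_4 = 1, h_4 = 3.5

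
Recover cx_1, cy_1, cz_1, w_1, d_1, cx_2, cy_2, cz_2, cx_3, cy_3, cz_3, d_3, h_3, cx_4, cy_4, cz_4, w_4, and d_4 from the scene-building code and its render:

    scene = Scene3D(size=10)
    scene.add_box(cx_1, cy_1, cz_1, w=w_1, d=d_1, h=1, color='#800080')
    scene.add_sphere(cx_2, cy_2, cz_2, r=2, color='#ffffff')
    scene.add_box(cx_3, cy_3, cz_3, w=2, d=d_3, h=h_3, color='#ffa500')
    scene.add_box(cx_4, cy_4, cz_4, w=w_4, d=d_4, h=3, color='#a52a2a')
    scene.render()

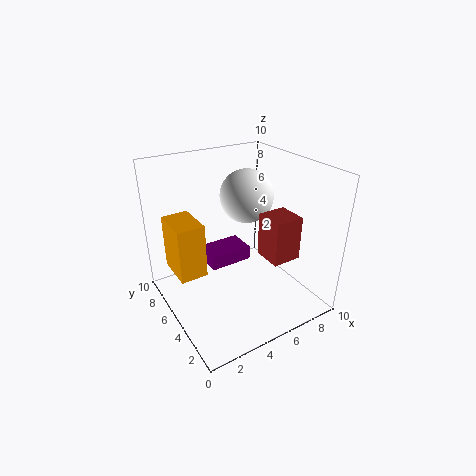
cx_1 = 3, cy_1 = 5, cz_1 = 3, w_1 = 3, d_1 = 2, cx_2 = 7, cy_2 = 7, cz_2 = 7, cx_3 = 1, cy_3 = 6, cz_3 = 2, d_3 = 3, h_3 = 4, cx_4 = 6, cy_4 = 2, cz_4 = 4, w_4 = 2, d_4 = 2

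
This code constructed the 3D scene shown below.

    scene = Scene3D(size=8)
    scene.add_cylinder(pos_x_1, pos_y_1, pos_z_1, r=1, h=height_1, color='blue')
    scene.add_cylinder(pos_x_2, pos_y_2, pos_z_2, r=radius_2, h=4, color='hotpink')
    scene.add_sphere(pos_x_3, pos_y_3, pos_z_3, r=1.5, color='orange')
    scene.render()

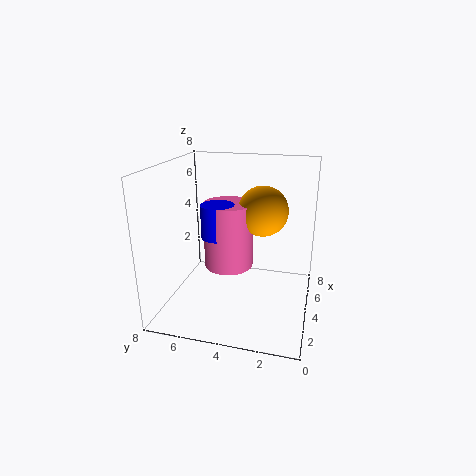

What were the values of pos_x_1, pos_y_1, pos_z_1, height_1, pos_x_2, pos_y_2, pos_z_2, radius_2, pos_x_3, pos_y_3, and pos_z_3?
pos_x_1 = 5, pos_y_1 = 5.5, pos_z_1 = 3.5, height_1 = 2, pos_x_2 = 5.5, pos_y_2 = 5, pos_z_2 = 1.5, radius_2 = 1.5, pos_x_3 = 6, pos_y_3 = 3, pos_z_3 = 5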